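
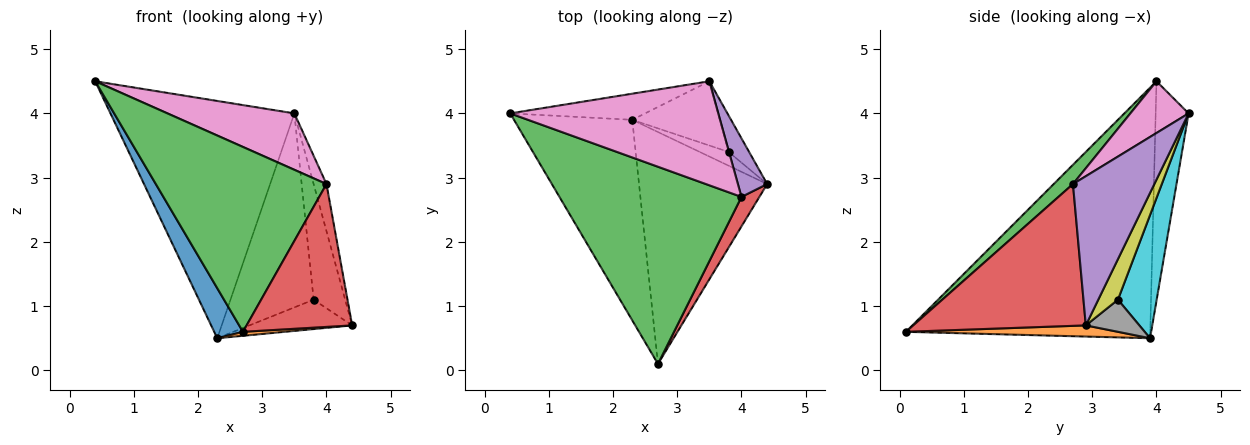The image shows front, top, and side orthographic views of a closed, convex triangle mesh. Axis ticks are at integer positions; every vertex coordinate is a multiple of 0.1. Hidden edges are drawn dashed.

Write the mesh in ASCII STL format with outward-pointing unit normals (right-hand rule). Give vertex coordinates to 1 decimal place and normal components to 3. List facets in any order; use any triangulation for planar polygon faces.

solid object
 facet normal -0.899 -0.106 -0.424
  outer loop
   vertex 2.3 3.9 0.5
   vertex 2.7 0.1 0.6
   vertex 0.4 4.0 4.5
  endloop
 endfacet
 facet normal 0.087 -0.017 -0.996
  outer loop
   vertex 2.3 3.9 0.5
   vertex 4.4 2.9 0.7
   vertex 2.7 0.1 0.6
  endloop
 endfacet
 facet normal 0.077 -0.682 0.727
  outer loop
   vertex 4.0 2.7 2.9
   vertex 0.4 4.0 4.5
   vertex 2.7 0.1 0.6
  endloop
 endfacet
 facet normal 0.848 -0.519 0.107
  outer loop
   vertex 4.0 2.7 2.9
   vertex 2.7 0.1 0.6
   vertex 4.4 2.9 0.7
  endloop
 endfacet
 facet normal 0.970 0.153 0.190
  outer loop
   vertex 3.5 4.5 4.0
   vertex 4.0 2.7 2.9
   vertex 4.4 2.9 0.7
  endloop
 endfacet
 facet normal -0.175 0.979 -0.108
  outer loop
   vertex 3.5 4.5 4.0
   vertex 2.3 3.9 0.5
   vertex 0.4 4.0 4.5
  endloop
 endfacet
 facet normal 0.214 -0.466 0.859
  outer loop
   vertex 3.5 4.5 4.0
   vertex 0.4 4.0 4.5
   vertex 4.0 2.7 2.9
  endloop
 endfacet
 facet normal 0.427 0.819 -0.384
  outer loop
   vertex 3.8 3.4 1.1
   vertex 4.4 2.9 0.7
   vertex 2.3 3.9 0.5
  endloop
 endfacet
 facet normal 0.511 0.820 -0.258
  outer loop
   vertex 3.8 3.4 1.1
   vertex 3.5 4.5 4.0
   vertex 4.4 2.9 0.7
  endloop
 endfacet
 facet normal 0.404 0.868 -0.287
  outer loop
   vertex 3.8 3.4 1.1
   vertex 2.3 3.9 0.5
   vertex 3.5 4.5 4.0
  endloop
 endfacet
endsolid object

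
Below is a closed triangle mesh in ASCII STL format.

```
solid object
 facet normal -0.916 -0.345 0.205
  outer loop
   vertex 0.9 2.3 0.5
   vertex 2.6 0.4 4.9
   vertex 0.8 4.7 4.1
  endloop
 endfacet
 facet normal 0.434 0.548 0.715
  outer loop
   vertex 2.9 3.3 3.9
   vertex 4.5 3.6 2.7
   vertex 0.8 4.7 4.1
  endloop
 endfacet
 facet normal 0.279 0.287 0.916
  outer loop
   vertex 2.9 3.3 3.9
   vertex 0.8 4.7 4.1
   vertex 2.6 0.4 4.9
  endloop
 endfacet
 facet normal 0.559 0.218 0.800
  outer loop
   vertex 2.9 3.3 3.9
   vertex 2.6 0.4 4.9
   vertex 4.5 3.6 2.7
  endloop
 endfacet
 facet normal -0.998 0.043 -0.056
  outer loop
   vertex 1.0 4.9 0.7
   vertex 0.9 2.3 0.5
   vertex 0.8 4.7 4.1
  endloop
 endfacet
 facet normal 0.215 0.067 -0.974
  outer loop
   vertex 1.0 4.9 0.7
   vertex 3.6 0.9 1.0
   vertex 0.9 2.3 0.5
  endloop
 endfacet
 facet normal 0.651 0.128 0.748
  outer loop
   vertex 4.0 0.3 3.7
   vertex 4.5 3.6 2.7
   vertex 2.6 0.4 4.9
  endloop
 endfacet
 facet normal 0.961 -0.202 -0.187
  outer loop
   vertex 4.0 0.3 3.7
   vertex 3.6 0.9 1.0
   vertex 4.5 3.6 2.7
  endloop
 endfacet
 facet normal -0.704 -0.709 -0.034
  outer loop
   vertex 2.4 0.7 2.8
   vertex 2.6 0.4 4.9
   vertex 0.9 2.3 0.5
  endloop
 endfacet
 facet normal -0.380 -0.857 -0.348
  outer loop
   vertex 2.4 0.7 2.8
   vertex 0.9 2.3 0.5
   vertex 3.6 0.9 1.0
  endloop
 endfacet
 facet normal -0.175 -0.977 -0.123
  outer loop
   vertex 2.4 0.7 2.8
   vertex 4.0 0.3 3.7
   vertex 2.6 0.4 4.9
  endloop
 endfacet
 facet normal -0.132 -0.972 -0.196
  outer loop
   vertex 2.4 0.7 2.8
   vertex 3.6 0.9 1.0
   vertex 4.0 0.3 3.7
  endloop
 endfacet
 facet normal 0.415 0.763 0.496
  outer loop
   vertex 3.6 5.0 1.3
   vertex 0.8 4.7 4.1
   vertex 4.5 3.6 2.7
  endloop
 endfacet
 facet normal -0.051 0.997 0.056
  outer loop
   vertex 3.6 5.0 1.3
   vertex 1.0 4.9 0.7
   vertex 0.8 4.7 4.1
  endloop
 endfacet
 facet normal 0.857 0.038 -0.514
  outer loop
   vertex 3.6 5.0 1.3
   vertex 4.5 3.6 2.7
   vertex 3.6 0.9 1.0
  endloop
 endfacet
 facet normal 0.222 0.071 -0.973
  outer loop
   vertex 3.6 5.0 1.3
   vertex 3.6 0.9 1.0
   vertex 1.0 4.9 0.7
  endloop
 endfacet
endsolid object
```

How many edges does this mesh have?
24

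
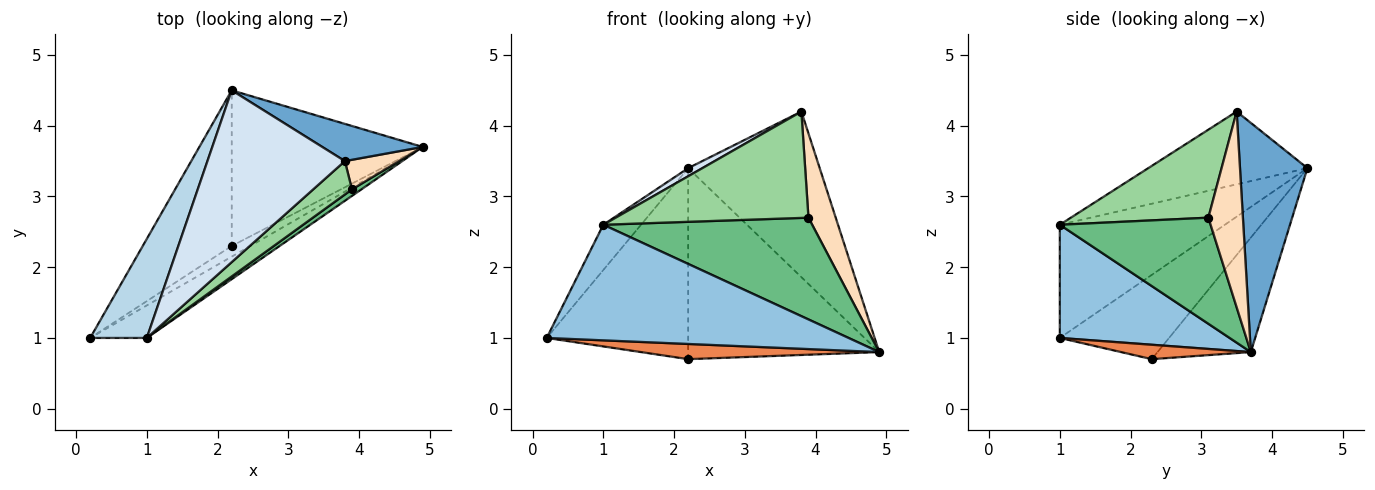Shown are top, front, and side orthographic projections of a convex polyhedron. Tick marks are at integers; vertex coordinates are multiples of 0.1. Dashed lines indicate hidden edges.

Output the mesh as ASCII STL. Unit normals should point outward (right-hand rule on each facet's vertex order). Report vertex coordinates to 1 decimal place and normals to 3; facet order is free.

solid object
 facet normal 0.447 0.873 0.196
  outer loop
   vertex 3.8 3.5 4.2
   vertex 4.9 3.7 0.8
   vertex 2.2 4.5 3.4
  endloop
 endfacet
 facet normal 0.476 -0.847 -0.238
  outer loop
   vertex 1.0 1.0 2.6
   vertex 0.2 1.0 1.0
   vertex 4.9 3.7 0.8
  endloop
 endfacet
 facet normal -0.876 0.200 0.438
  outer loop
   vertex 1.0 1.0 2.6
   vertex 2.2 4.5 3.4
   vertex 0.2 1.0 1.0
  endloop
 endfacet
 facet normal -0.467 -0.042 0.883
  outer loop
   vertex 1.0 1.0 2.6
   vertex 3.8 3.5 4.2
   vertex 2.2 4.5 3.4
  endloop
 endfacet
 facet normal 0.407 -0.747 -0.525
  outer loop
   vertex 2.2 2.3 0.7
   vertex 4.9 3.7 0.8
   vertex 0.2 1.0 1.0
  endloop
 endfacet
 facet normal -0.514 0.665 -0.542
  outer loop
   vertex 2.2 2.3 0.7
   vertex 0.2 1.0 1.0
   vertex 2.2 4.5 3.4
  endloop
 endfacet
 facet normal -0.354 0.725 -0.591
  outer loop
   vertex 2.2 2.3 0.7
   vertex 2.2 4.5 3.4
   vertex 4.9 3.7 0.8
  endloop
 endfacet
 facet normal 0.767 -0.605 0.213
  outer loop
   vertex 3.9 3.1 2.7
   vertex 4.9 3.7 0.8
   vertex 3.8 3.5 4.2
  endloop
 endfacet
 facet normal 0.585 -0.810 0.052
  outer loop
   vertex 3.9 3.1 2.7
   vertex 1.0 1.0 2.6
   vertex 4.9 3.7 0.8
  endloop
 endfacet
 facet normal 0.563 -0.789 0.248
  outer loop
   vertex 3.9 3.1 2.7
   vertex 3.8 3.5 4.2
   vertex 1.0 1.0 2.6
  endloop
 endfacet
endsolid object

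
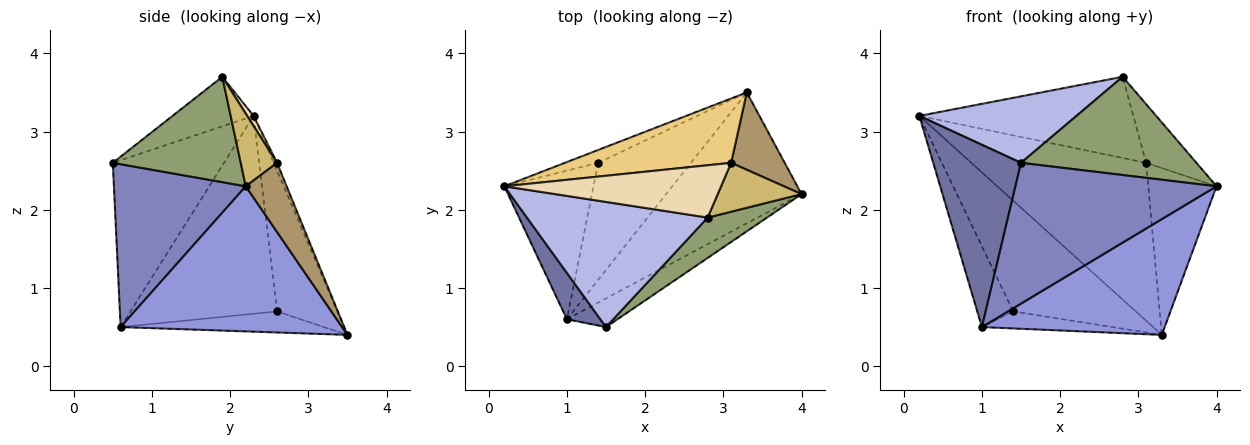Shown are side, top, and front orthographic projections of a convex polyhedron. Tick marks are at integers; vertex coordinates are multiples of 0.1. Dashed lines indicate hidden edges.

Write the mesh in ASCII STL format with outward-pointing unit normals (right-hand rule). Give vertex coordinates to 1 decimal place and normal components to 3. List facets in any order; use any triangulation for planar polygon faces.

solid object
 facet normal -0.775 -0.612 0.156
  outer loop
   vertex 1.0 0.6 0.5
   vertex 1.5 0.5 2.6
   vertex 0.2 2.3 3.2
  endloop
 endfacet
 facet normal 0.540 -0.824 -0.168
  outer loop
   vertex 1.0 0.6 0.5
   vertex 4.0 2.2 2.3
   vertex 1.5 0.5 2.6
  endloop
 endfacet
 facet normal 0.626 -0.517 -0.584
  outer loop
   vertex 1.0 0.6 0.5
   vertex 3.3 3.5 0.4
   vertex 4.0 2.2 2.3
  endloop
 endfacet
 facet normal -0.235 -0.456 0.858
  outer loop
   vertex 2.8 1.9 3.7
   vertex 0.2 2.3 3.2
   vertex 1.5 0.5 2.6
  endloop
 endfacet
 facet normal 0.559 -0.767 0.315
  outer loop
   vertex 2.8 1.9 3.7
   vertex 1.5 0.5 2.6
   vertex 4.0 2.2 2.3
  endloop
 endfacet
 facet normal -0.439 0.892 -0.104
  outer loop
   vertex 1.4 2.6 0.7
   vertex 0.2 2.3 3.2
   vertex 3.3 3.5 0.4
  endloop
 endfacet
 facet normal -0.890 0.218 -0.401
  outer loop
   vertex 1.4 2.6 0.7
   vertex 1.0 0.6 0.5
   vertex 0.2 2.3 3.2
  endloop
 endfacet
 facet normal -0.219 0.140 -0.966
  outer loop
   vertex 1.4 2.6 0.7
   vertex 3.3 3.5 0.4
   vertex 1.0 0.6 0.5
  endloop
 endfacet
 facet normal 0.477 0.797 0.370
  outer loop
   vertex 3.1 2.6 2.6
   vertex 4.0 2.2 2.3
   vertex 3.3 3.5 0.4
  endloop
 endfacet
 facet normal 0.485 0.672 0.560
  outer loop
   vertex 3.1 2.6 2.6
   vertex 2.8 1.9 3.7
   vertex 4.0 2.2 2.3
  endloop
 endfacet
 facet normal -0.018 0.926 0.377
  outer loop
   vertex 3.1 2.6 2.6
   vertex 3.3 3.5 0.4
   vertex 0.2 2.3 3.2
  endloop
 endfacet
 facet normal 0.025 0.840 0.542
  outer loop
   vertex 3.1 2.6 2.6
   vertex 0.2 2.3 3.2
   vertex 2.8 1.9 3.7
  endloop
 endfacet
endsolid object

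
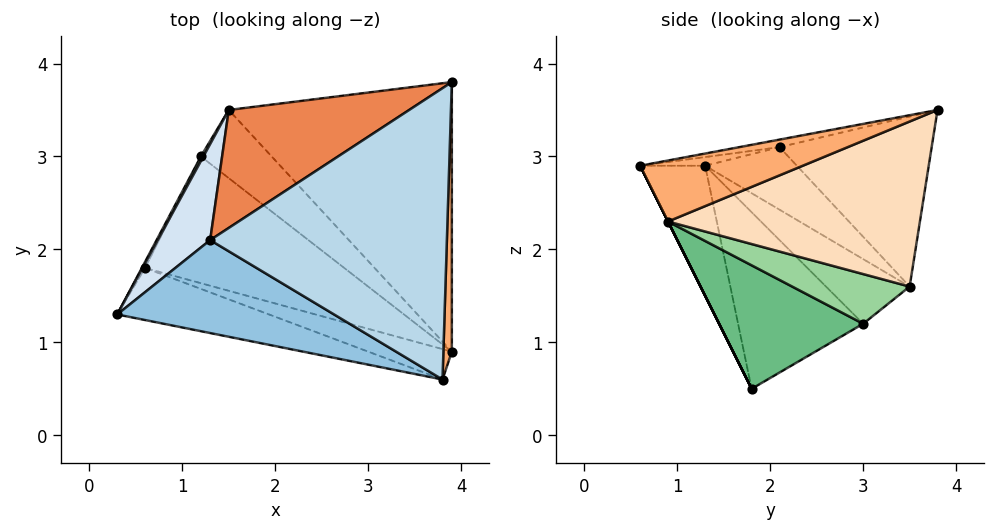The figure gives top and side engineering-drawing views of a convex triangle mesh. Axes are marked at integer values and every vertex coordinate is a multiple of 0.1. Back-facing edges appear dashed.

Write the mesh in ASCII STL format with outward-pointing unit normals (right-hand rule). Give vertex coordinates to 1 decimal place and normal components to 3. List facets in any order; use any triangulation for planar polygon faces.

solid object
 facet normal -0.191 -0.956 -0.223
  outer loop
   vertex 0.6 1.8 0.5
   vertex 3.8 0.6 2.9
   vertex 0.3 1.3 2.9
  endloop
 endfacet
 facet normal -0.039 -0.196 0.980
  outer loop
   vertex 1.3 2.1 3.1
   vertex 0.3 1.3 2.9
   vertex 3.8 0.6 2.9
  endloop
 endfacet
 facet normal -0.031 -0.183 0.983
  outer loop
   vertex 1.3 2.1 3.1
   vertex 3.8 0.6 2.9
   vertex 3.9 3.8 3.5
  endloop
 endfacet
 facet normal -0.599 0.624 0.502
  outer loop
   vertex 1.3 2.1 3.1
   vertex 1.5 3.5 1.6
   vertex 0.3 1.3 2.9
  endloop
 endfacet
 facet normal -0.515 0.660 0.547
  outer loop
   vertex 1.3 2.1 3.1
   vertex 3.9 3.8 3.5
   vertex 1.5 3.5 1.6
  endloop
 endfacet
 facet normal 0.989 -0.057 0.137
  outer loop
   vertex 3.9 0.9 2.3
   vertex 3.9 3.8 3.5
   vertex 3.8 0.6 2.9
  endloop
 endfacet
 facet normal 0.000 -0.894 -0.447
  outer loop
   vertex 3.9 0.9 2.3
   vertex 3.8 0.6 2.9
   vertex 0.6 1.8 0.5
  endloop
 endfacet
 facet normal 0.564 0.316 -0.763
  outer loop
   vertex 3.9 0.9 2.3
   vertex 1.5 3.5 1.6
   vertex 3.9 3.8 3.5
  endloop
 endfacet
 facet normal 0.513 0.226 -0.828
  outer loop
   vertex 1.2 3.0 1.2
   vertex 3.9 0.9 2.3
   vertex 0.6 1.8 0.5
  endloop
 endfacet
 facet normal 0.549 0.296 -0.782
  outer loop
   vertex 1.2 3.0 1.2
   vertex 1.5 3.5 1.6
   vertex 3.9 0.9 2.3
  endloop
 endfacet
 facet normal -0.890 0.455 -0.017
  outer loop
   vertex 1.2 3.0 1.2
   vertex 0.6 1.8 0.5
   vertex 0.3 1.3 2.9
  endloop
 endfacet
 facet normal -0.869 0.494 0.034
  outer loop
   vertex 1.2 3.0 1.2
   vertex 0.3 1.3 2.9
   vertex 1.5 3.5 1.6
  endloop
 endfacet
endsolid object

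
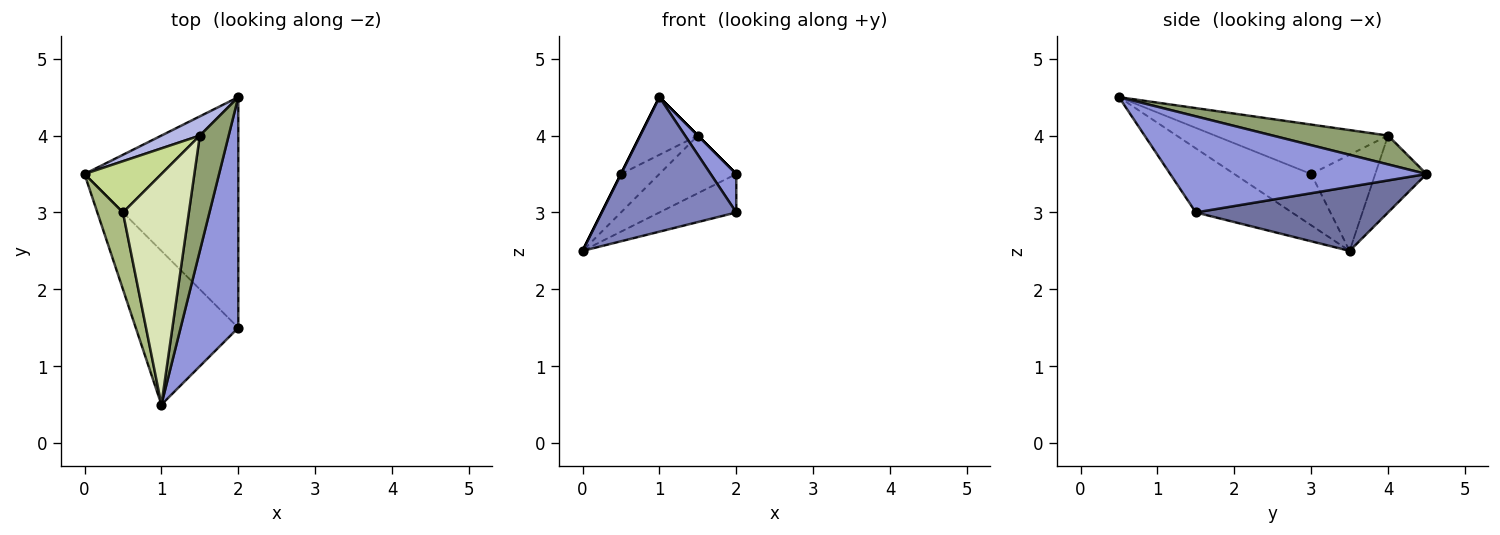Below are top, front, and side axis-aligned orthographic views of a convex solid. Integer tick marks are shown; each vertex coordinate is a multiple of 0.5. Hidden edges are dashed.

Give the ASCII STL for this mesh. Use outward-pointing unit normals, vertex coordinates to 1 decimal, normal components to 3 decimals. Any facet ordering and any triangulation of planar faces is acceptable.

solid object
 facet normal 0.380 0.152 -0.912
  outer loop
   vertex 2.0 4.5 3.5
   vertex 2.0 1.5 3.0
   vertex 0.0 3.5 2.5
  endloop
 endfacet
 facet normal -0.426 -0.596 -0.681
  outer loop
   vertex 1.0 0.5 4.5
   vertex 0.0 3.5 2.5
   vertex 2.0 1.5 3.0
  endloop
 endfacet
 facet normal 0.854 -0.085 0.513
  outer loop
   vertex 1.0 0.5 4.5
   vertex 2.0 1.5 3.0
   vertex 2.0 4.5 3.5
  endloop
 endfacet
 facet normal -0.535 0.802 0.267
  outer loop
   vertex 1.5 4.0 4.0
   vertex 2.0 4.5 3.5
   vertex 0.0 3.5 2.5
  endloop
 endfacet
 facet normal 0.707 0.000 0.707
  outer loop
   vertex 1.5 4.0 4.0
   vertex 1.0 0.5 4.5
   vertex 2.0 4.5 3.5
  endloop
 endfacet
 facet normal -0.894 0.000 0.447
  outer loop
   vertex 0.5 3.0 3.5
   vertex 0.0 3.5 2.5
   vertex 1.0 0.5 4.5
  endloop
 endfacet
 facet normal -0.707 0.424 0.566
  outer loop
   vertex 0.5 3.0 3.5
   vertex 1.5 4.0 4.0
   vertex 0.0 3.5 2.5
  endloop
 endfacet
 facet normal -0.588 0.196 0.784
  outer loop
   vertex 0.5 3.0 3.5
   vertex 1.0 0.5 4.5
   vertex 1.5 4.0 4.0
  endloop
 endfacet
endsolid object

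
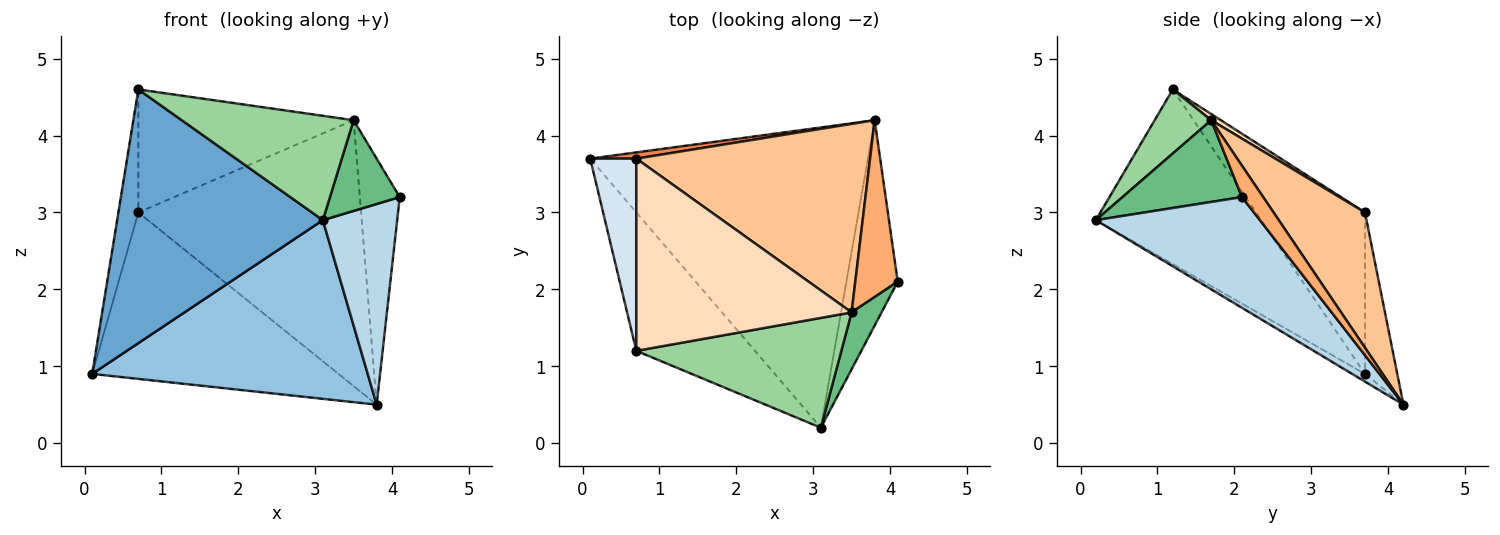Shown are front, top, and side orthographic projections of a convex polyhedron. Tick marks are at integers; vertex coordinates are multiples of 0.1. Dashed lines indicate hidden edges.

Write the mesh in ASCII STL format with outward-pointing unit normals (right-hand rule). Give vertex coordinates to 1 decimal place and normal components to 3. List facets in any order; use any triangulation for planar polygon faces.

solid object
 facet normal -0.576 -0.718 -0.391
  outer loop
   vertex 0.7 1.2 4.6
   vertex 0.1 3.7 0.9
   vertex 3.1 0.2 2.9
  endloop
 endfacet
 facet normal -0.024 -0.511 -0.859
  outer loop
   vertex 3.8 4.2 0.5
   vertex 3.1 0.2 2.9
   vertex 0.1 3.7 0.9
  endloop
 endfacet
 facet normal 0.839 -0.380 -0.389
  outer loop
   vertex 3.8 4.2 0.5
   vertex 4.1 2.1 3.2
   vertex 3.1 0.2 2.9
  endloop
 endfacet
 facet normal -0.947 0.173 0.271
  outer loop
   vertex 0.7 3.7 3.0
   vertex 0.1 3.7 0.9
   vertex 0.7 1.2 4.6
  endloop
 endfacet
 facet normal -0.130 0.991 0.037
  outer loop
   vertex 0.7 3.7 3.0
   vertex 3.8 4.2 0.5
   vertex 0.1 3.7 0.9
  endloop
 endfacet
 facet normal 0.396 0.746 0.536
  outer loop
   vertex 3.5 1.7 4.2
   vertex 4.1 2.1 3.2
   vertex 3.8 4.2 0.5
  endloop
 endfacet
 facet normal 0.318 0.774 0.548
  outer loop
   vertex 3.5 1.7 4.2
   vertex 3.8 4.2 0.5
   vertex 0.7 3.7 3.0
  endloop
 endfacet
 facet normal 0.024 0.539 0.842
  outer loop
   vertex 3.5 1.7 4.2
   vertex 0.7 3.7 3.0
   vertex 0.7 1.2 4.6
  endloop
 endfacet
 facet normal 0.823 -0.481 0.302
  outer loop
   vertex 3.5 1.7 4.2
   vertex 3.1 0.2 2.9
   vertex 4.1 2.1 3.2
  endloop
 endfacet
 facet normal 0.221 -0.672 0.707
  outer loop
   vertex 3.5 1.7 4.2
   vertex 0.7 1.2 4.6
   vertex 3.1 0.2 2.9
  endloop
 endfacet
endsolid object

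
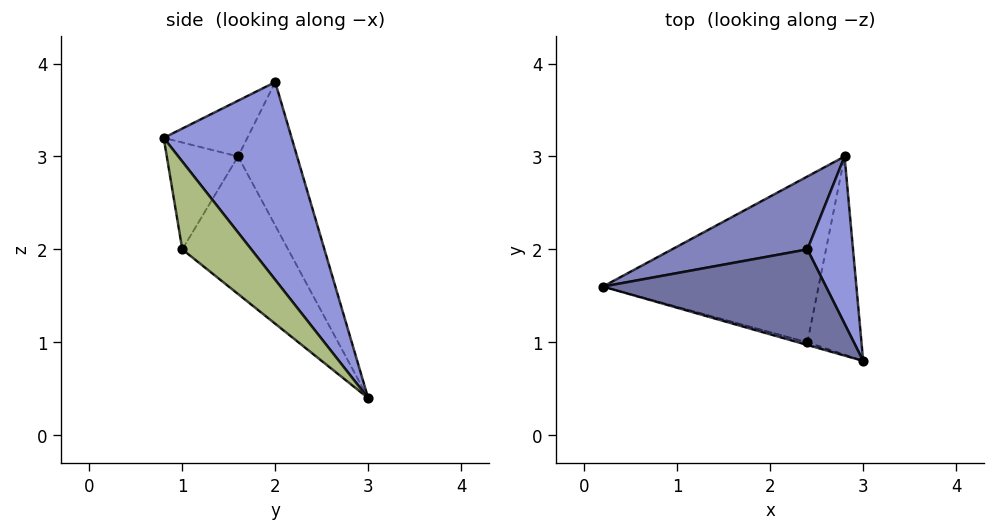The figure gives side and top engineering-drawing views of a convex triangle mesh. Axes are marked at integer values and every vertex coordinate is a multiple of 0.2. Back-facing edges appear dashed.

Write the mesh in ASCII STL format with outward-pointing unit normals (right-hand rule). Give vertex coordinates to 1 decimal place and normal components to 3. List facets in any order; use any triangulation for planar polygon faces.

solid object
 facet normal -0.207 -0.518 0.830
  outer loop
   vertex 2.4 2.0 3.8
   vertex 0.2 1.6 3.0
   vertex 3.0 0.8 3.2
  endloop
 endfacet
 facet normal -0.259 0.935 0.244
  outer loop
   vertex 2.4 2.0 3.8
   vertex 2.8 3.0 0.4
   vertex 0.2 1.6 3.0
  endloop
 endfacet
 facet normal 0.912 0.351 0.211
  outer loop
   vertex 2.4 2.0 3.8
   vertex 3.0 0.8 3.2
   vertex 2.8 3.0 0.4
  endloop
 endfacet
 facet normal -0.273 -0.962 -0.024
  outer loop
   vertex 2.4 1.0 2.0
   vertex 3.0 0.8 3.2
   vertex 0.2 1.6 3.0
  endloop
 endfacet
 facet normal -0.468 -0.493 -0.733
  outer loop
   vertex 2.4 1.0 2.0
   vertex 0.2 1.6 3.0
   vertex 2.8 3.0 0.4
  endloop
 endfacet
 facet normal 0.734 -0.508 -0.451
  outer loop
   vertex 2.4 1.0 2.0
   vertex 2.8 3.0 0.4
   vertex 3.0 0.8 3.2
  endloop
 endfacet
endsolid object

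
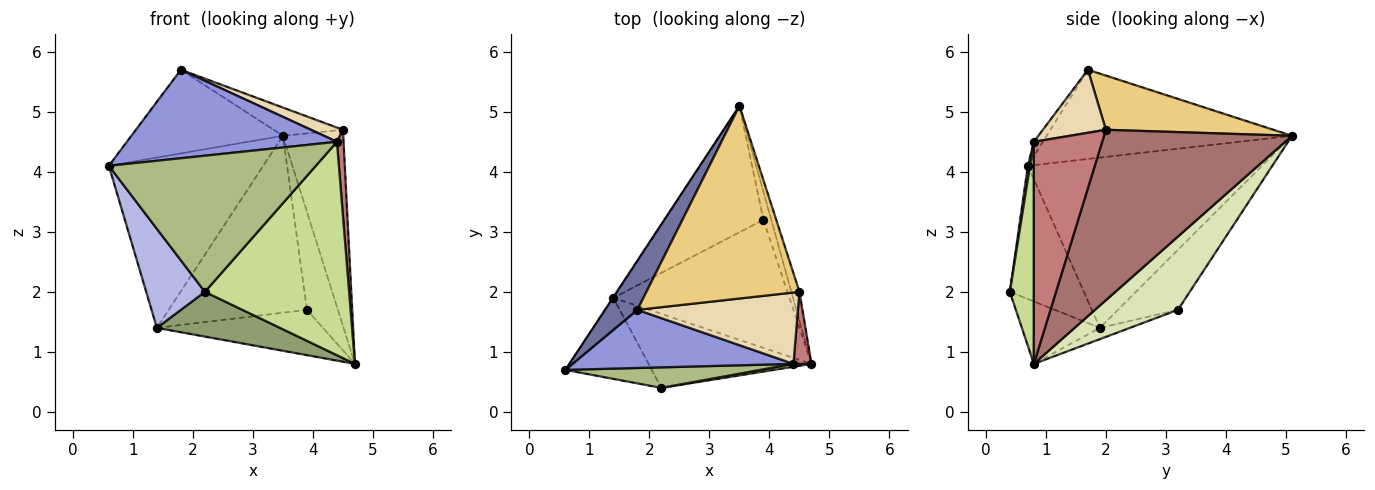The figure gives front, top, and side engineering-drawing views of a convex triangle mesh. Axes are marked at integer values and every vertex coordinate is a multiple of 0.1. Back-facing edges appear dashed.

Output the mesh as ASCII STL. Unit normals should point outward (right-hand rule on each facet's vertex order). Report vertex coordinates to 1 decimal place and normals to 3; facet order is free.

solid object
 facet normal -0.813 0.502 0.296
  outer loop
   vertex 1.8 1.7 5.7
   vertex 3.5 5.1 4.6
   vertex 0.6 0.7 4.1
  endloop
 endfacet
 facet normal -0.835 0.551 -0.003
  outer loop
   vertex 1.4 1.9 1.4
   vertex 0.6 0.7 4.1
   vertex 3.5 5.1 4.6
  endloop
 endfacet
 facet normal -0.036 -0.835 0.549
  outer loop
   vertex 4.4 0.8 4.5
   vertex 1.8 1.7 5.7
   vertex 0.6 0.7 4.1
  endloop
 endfacet
 facet normal -0.699 -0.554 -0.453
  outer loop
   vertex 2.2 0.4 2.0
   vertex 0.6 0.7 4.1
   vertex 1.4 1.9 1.4
  endloop
 endfacet
 facet normal -0.312 -0.492 -0.813
  outer loop
   vertex 2.2 0.4 2.0
   vertex 1.4 1.9 1.4
   vertex 4.7 0.8 0.8
  endloop
 endfacet
 facet normal 0.010 -0.989 0.149
  outer loop
   vertex 2.2 0.4 2.0
   vertex 4.4 0.8 4.5
   vertex 0.6 0.7 4.1
  endloop
 endfacet
 facet normal 0.164 -0.986 0.013
  outer loop
   vertex 2.2 0.4 2.0
   vertex 4.7 0.8 0.8
   vertex 4.4 0.8 4.5
  endloop
 endfacet
 facet normal 0.932 0.348 -0.099
  outer loop
   vertex 3.9 3.2 1.7
   vertex 3.5 5.1 4.6
   vertex 4.7 0.8 0.8
  endloop
 endfacet
 facet normal -0.060 0.333 -0.941
  outer loop
   vertex 3.9 3.2 1.7
   vertex 4.7 0.8 0.8
   vertex 1.4 1.9 1.4
  endloop
 endfacet
 facet normal -0.333 0.767 -0.548
  outer loop
   vertex 3.9 3.2 1.7
   vertex 1.4 1.9 1.4
   vertex 3.5 5.1 4.6
  endloop
 endfacet
 facet normal 0.331 0.137 0.934
  outer loop
   vertex 4.5 2.0 4.7
   vertex 3.5 5.1 4.6
   vertex 1.8 1.7 5.7
  endloop
 endfacet
 facet normal 0.359 -0.182 0.915
  outer loop
   vertex 4.5 2.0 4.7
   vertex 1.8 1.7 5.7
   vertex 4.4 0.8 4.5
  endloop
 endfacet
 facet normal 0.951 0.305 -0.045
  outer loop
   vertex 4.5 2.0 4.7
   vertex 4.7 0.8 0.8
   vertex 3.5 5.1 4.6
  endloop
 endfacet
 facet normal 0.992 -0.096 0.080
  outer loop
   vertex 4.5 2.0 4.7
   vertex 4.4 0.8 4.5
   vertex 4.7 0.8 0.8
  endloop
 endfacet
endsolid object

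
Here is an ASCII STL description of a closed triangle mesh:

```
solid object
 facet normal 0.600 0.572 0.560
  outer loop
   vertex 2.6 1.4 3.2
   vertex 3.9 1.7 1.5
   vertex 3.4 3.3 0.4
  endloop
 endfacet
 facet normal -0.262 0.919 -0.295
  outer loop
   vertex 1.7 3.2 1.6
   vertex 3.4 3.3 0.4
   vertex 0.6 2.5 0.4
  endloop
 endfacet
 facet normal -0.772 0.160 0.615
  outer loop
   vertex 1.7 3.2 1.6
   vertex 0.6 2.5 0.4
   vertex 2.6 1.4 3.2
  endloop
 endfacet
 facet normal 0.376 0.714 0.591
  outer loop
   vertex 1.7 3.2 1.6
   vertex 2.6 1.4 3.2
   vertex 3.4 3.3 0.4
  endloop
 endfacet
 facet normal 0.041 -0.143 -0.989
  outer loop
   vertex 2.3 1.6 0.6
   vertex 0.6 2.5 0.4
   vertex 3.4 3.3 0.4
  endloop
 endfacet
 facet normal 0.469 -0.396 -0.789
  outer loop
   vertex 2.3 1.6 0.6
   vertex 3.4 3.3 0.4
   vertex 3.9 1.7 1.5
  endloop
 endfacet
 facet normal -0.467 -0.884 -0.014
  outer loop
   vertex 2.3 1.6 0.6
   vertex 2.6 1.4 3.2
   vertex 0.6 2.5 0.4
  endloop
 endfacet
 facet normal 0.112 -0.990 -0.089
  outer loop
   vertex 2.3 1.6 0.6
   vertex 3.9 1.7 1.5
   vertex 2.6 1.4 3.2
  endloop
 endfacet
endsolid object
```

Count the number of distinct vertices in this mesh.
6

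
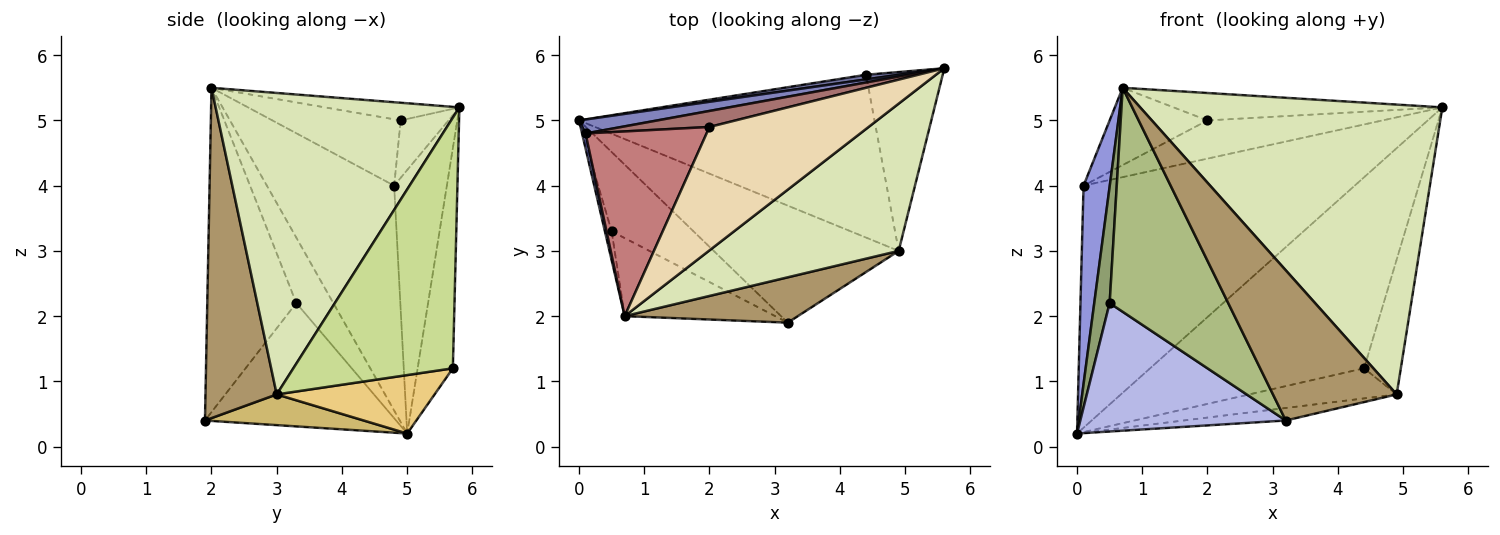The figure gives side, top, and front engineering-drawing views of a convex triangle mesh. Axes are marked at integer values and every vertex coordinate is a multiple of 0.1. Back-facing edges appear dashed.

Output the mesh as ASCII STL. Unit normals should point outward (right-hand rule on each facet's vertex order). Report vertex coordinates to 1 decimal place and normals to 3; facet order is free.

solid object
 facet normal -0.162 0.986 0.024
  outer loop
   vertex 4.4 5.7 1.2
   vertex 0.0 5.0 0.2
   vertex 5.6 5.8 5.2
  endloop
 endfacet
 facet normal -0.191 0.980 0.057
  outer loop
   vertex 0.1 4.8 4.0
   vertex 5.6 5.8 5.2
   vertex 0.0 5.0 0.2
  endloop
 endfacet
 facet normal -0.979 -0.202 0.015
  outer loop
   vertex 0.1 4.8 4.0
   vertex 0.0 5.0 0.2
   vertex 0.7 2.0 5.5
  endloop
 endfacet
 facet normal -0.621 -0.667 -0.412
  outer loop
   vertex 0.5 3.3 2.2
   vertex 0.0 5.0 0.2
   vertex 3.2 1.9 0.4
  endloop
 endfacet
 facet normal -0.919 -0.382 -0.095
  outer loop
   vertex 0.5 3.3 2.2
   vertex 0.7 2.0 5.5
   vertex 0.0 5.0 0.2
  endloop
 endfacet
 facet normal -0.578 -0.770 -0.268
  outer loop
   vertex 0.5 3.3 2.2
   vertex 3.2 1.9 0.4
   vertex 0.7 2.0 5.5
  endloop
 endfacet
 facet normal 0.934 0.215 -0.286
  outer loop
   vertex 4.9 3.0 0.8
   vertex 4.4 5.7 1.2
   vertex 5.6 5.8 5.2
  endloop
 endfacet
 facet normal 0.584 -0.724 0.368
  outer loop
   vertex 4.9 3.0 0.8
   vertex 5.6 5.8 5.2
   vertex 0.7 2.0 5.5
  endloop
 endfacet
 facet normal 0.483 -0.838 0.253
  outer loop
   vertex 4.9 3.0 0.8
   vertex 0.7 2.0 5.5
   vertex 3.2 1.9 0.4
  endloop
 endfacet
 facet normal 0.163 0.105 -0.981
  outer loop
   vertex 4.9 3.0 0.8
   vertex 3.2 1.9 0.4
   vertex 0.0 5.0 0.2
  endloop
 endfacet
 facet normal 0.191 0.178 -0.965
  outer loop
   vertex 4.9 3.0 0.8
   vertex 0.0 5.0 0.2
   vertex 4.4 5.7 1.2
  endloop
 endfacet
 facet normal -0.108 0.216 0.970
  outer loop
   vertex 2.0 4.9 5.0
   vertex 0.7 2.0 5.5
   vertex 5.6 5.8 5.2
  endloop
 endfacet
 facet normal -0.244 0.894 0.375
  outer loop
   vertex 2.0 4.9 5.0
   vertex 5.6 5.8 5.2
   vertex 0.1 4.8 4.0
  endloop
 endfacet
 facet normal -0.451 0.344 0.823
  outer loop
   vertex 2.0 4.9 5.0
   vertex 0.1 4.8 4.0
   vertex 0.7 2.0 5.5
  endloop
 endfacet
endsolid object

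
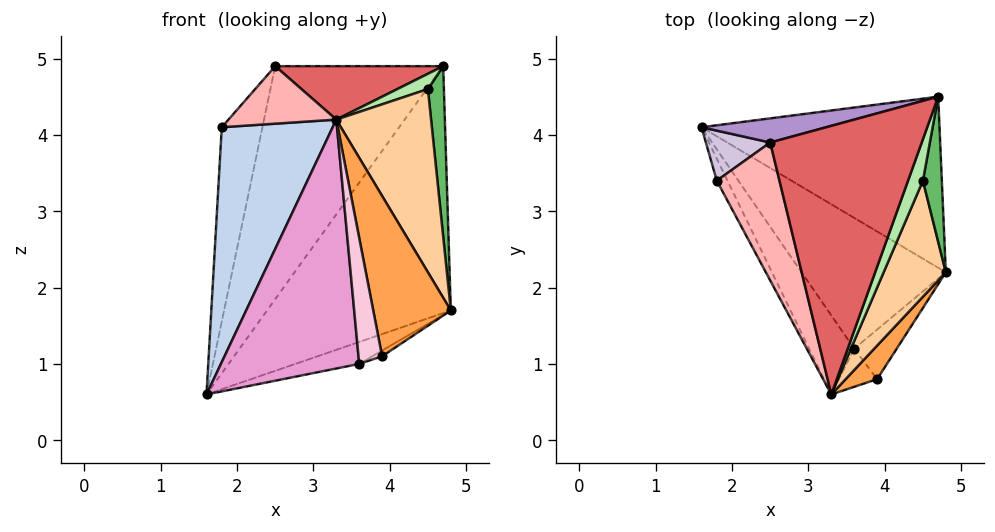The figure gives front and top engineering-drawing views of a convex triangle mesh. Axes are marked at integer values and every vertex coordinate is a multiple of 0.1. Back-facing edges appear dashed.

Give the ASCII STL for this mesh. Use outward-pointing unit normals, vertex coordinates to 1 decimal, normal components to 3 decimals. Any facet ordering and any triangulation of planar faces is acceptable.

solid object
 facet normal 0.564 0.679 -0.470
  outer loop
   vertex 4.7 4.5 4.9
   vertex 4.8 2.2 1.7
   vertex 1.6 4.1 0.6
  endloop
 endfacet
 facet normal -0.880 -0.473 -0.044
  outer loop
   vertex 1.8 3.4 4.1
   vertex 1.6 4.1 0.6
   vertex 3.3 0.6 4.2
  endloop
 endfacet
 facet normal 0.811 -0.573 0.120
  outer loop
   vertex 3.9 0.8 1.1
   vertex 4.8 2.2 1.7
   vertex 3.3 0.6 4.2
  endloop
 endfacet
 facet normal 0.873 -0.412 0.261
  outer loop
   vertex 4.5 3.4 4.6
   vertex 3.3 0.6 4.2
   vertex 4.8 2.2 1.7
  endloop
 endfacet
 facet normal 0.955 -0.226 0.192
  outer loop
   vertex 4.5 3.4 4.6
   vertex 4.8 2.2 1.7
   vertex 4.7 4.5 4.9
  endloop
 endfacet
 facet normal 0.443 -0.310 0.841
  outer loop
   vertex 4.5 3.4 4.6
   vertex 4.7 4.5 4.9
   vertex 3.3 0.6 4.2
  endloop
 endfacet
 facet normal 0.053 -0.195 0.979
  outer loop
   vertex 2.5 3.9 4.9
   vertex 3.3 0.6 4.2
   vertex 4.7 4.5 4.9
  endloop
 endfacet
 facet normal -0.615 -0.303 0.728
  outer loop
   vertex 2.5 3.9 4.9
   vertex 1.8 3.4 4.1
   vertex 3.3 0.6 4.2
  endloop
 endfacet
 facet normal -0.262 0.960 0.099
  outer loop
   vertex 2.5 3.9 4.9
   vertex 4.7 4.5 4.9
   vertex 1.6 4.1 0.6
  endloop
 endfacet
 facet normal -0.699 0.693 0.178
  outer loop
   vertex 2.5 3.9 4.9
   vertex 1.6 4.1 0.6
   vertex 1.8 3.4 4.1
  endloop
 endfacet
 facet normal 0.401 0.152 -0.904
  outer loop
   vertex 3.6 1.2 1.0
   vertex 1.6 4.1 0.6
   vertex 4.8 2.2 1.7
  endloop
 endfacet
 facet normal 0.436 0.103 -0.894
  outer loop
   vertex 3.6 1.2 1.0
   vertex 4.8 2.2 1.7
   vertex 3.9 0.8 1.1
  endloop
 endfacet
 facet normal -0.797 -0.575 -0.183
  outer loop
   vertex 3.6 1.2 1.0
   vertex 3.3 0.6 4.2
   vertex 1.6 4.1 0.6
  endloop
 endfacet
 facet normal -0.763 -0.619 -0.188
  outer loop
   vertex 3.6 1.2 1.0
   vertex 3.9 0.8 1.1
   vertex 3.3 0.6 4.2
  endloop
 endfacet
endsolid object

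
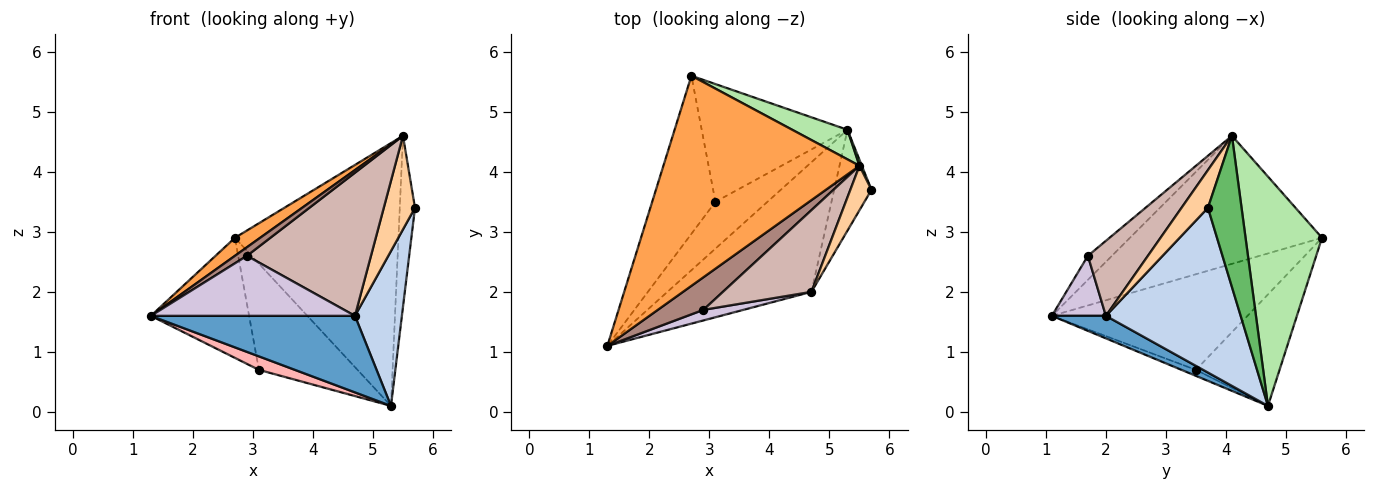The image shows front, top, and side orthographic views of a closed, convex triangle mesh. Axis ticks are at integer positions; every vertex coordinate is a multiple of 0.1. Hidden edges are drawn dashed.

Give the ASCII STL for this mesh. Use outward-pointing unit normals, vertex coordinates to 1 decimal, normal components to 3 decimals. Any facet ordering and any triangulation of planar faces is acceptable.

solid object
 facet normal 0.133 -0.504 -0.853
  outer loop
   vertex 4.7 2.0 1.6
   vertex 1.3 1.1 1.6
   vertex 5.3 4.7 0.1
  endloop
 endfacet
 facet normal 0.923 -0.322 -0.209
  outer loop
   vertex 4.7 2.0 1.6
   vertex 5.3 4.7 0.1
   vertex 5.7 3.7 3.4
  endloop
 endfacet
 facet normal -0.545 -0.072 0.835
  outer loop
   vertex 5.5 4.1 4.6
   vertex 2.7 5.6 2.9
   vertex 1.3 1.1 1.6
  endloop
 endfacet
 facet normal 0.607 -0.718 0.340
  outer loop
   vertex 5.5 4.1 4.6
   vertex 4.7 2.0 1.6
   vertex 5.7 3.7 3.4
  endloop
 endfacet
 facet normal 0.911 0.412 0.014
  outer loop
   vertex 5.5 4.1 4.6
   vertex 5.7 3.7 3.4
   vertex 5.3 4.7 0.1
  endloop
 endfacet
 facet normal 0.421 0.901 0.101
  outer loop
   vertex 5.5 4.1 4.6
   vertex 5.3 4.7 0.1
   vertex 2.7 5.6 2.9
  endloop
 endfacet
 facet normal -0.769 0.386 -0.509
  outer loop
   vertex 3.1 3.5 0.7
   vertex 1.3 1.1 1.6
   vertex 2.7 5.6 2.9
  endloop
 endfacet
 facet normal -0.110 -0.275 -0.955
  outer loop
   vertex 3.1 3.5 0.7
   vertex 5.3 4.7 0.1
   vertex 1.3 1.1 1.6
  endloop
 endfacet
 facet normal -0.494 0.582 -0.646
  outer loop
   vertex 3.1 3.5 0.7
   vertex 2.7 5.6 2.9
   vertex 5.3 4.7 0.1
  endloop
 endfacet
 facet normal 0.252 -0.953 0.168
  outer loop
   vertex 2.9 1.7 2.6
   vertex 1.3 1.1 1.6
   vertex 4.7 2.0 1.6
  endloop
 endfacet
 facet normal -0.454 -0.227 0.862
  outer loop
   vertex 2.9 1.7 2.6
   vertex 5.5 4.1 4.6
   vertex 1.3 1.1 1.6
  endloop
 endfacet
 facet normal 0.387 -0.801 0.457
  outer loop
   vertex 2.9 1.7 2.6
   vertex 4.7 2.0 1.6
   vertex 5.5 4.1 4.6
  endloop
 endfacet
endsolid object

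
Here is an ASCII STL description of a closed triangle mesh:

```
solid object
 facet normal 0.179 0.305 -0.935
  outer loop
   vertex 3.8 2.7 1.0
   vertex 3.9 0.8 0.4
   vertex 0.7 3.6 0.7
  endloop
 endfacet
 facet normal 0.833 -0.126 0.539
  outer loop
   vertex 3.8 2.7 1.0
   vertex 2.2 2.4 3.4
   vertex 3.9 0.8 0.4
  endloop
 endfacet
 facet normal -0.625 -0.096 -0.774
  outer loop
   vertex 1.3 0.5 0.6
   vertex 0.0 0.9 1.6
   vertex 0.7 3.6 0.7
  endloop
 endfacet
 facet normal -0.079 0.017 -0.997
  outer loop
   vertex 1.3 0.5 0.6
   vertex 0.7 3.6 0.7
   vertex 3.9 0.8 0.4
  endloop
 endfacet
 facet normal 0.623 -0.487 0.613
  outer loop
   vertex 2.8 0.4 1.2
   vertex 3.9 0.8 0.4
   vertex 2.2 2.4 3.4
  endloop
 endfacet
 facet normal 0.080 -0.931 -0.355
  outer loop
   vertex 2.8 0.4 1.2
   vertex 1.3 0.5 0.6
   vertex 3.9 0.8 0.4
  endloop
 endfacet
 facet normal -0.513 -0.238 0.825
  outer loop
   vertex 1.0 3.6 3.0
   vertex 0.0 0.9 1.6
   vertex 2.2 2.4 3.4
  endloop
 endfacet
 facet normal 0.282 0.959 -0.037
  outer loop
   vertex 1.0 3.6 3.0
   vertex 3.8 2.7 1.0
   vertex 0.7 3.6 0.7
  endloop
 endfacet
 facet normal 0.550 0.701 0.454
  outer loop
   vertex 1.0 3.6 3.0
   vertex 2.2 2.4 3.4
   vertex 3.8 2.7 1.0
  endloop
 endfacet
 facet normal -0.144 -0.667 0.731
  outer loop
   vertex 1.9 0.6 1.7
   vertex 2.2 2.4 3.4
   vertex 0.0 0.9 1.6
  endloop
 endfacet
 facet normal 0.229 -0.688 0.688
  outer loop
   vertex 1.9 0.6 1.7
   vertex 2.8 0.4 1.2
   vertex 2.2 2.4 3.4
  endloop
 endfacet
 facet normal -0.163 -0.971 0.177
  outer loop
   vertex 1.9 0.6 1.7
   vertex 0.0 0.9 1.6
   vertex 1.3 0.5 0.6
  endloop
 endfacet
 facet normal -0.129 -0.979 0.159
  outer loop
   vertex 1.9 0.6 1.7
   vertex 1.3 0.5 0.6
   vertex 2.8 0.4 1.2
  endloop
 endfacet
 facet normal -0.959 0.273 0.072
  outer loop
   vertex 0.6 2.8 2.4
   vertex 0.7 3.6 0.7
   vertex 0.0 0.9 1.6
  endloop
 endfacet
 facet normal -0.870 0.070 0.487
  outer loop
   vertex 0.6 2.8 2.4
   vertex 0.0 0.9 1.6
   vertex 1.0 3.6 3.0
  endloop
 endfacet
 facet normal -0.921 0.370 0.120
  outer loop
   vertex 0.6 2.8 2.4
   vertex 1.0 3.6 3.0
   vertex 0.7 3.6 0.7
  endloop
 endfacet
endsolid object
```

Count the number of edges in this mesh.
24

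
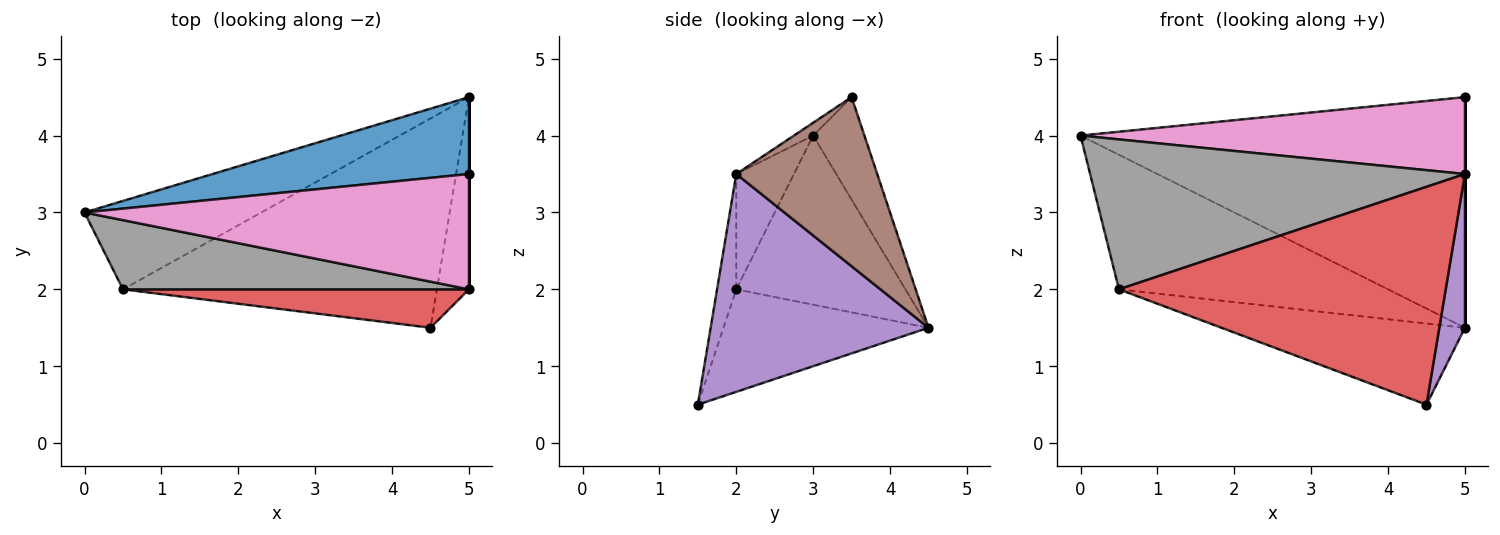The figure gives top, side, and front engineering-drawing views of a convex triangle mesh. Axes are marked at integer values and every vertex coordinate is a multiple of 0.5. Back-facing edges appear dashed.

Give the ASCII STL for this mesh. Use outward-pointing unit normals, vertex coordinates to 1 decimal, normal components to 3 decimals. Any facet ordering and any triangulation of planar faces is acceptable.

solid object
 facet normal -0.125 0.941 0.314
  outer loop
   vertex 5.0 3.5 4.5
   vertex 5.0 4.5 1.5
   vertex 0.0 3.0 4.0
  endloop
 endfacet
 facet normal -0.465 0.740 -0.486
  outer loop
   vertex 0.5 2.0 2.0
   vertex 0.0 3.0 4.0
   vertex 5.0 4.5 1.5
  endloop
 endfacet
 facet normal -0.291 0.346 -0.892
  outer loop
   vertex 0.5 2.0 2.0
   vertex 5.0 4.5 1.5
   vertex 4.5 1.5 0.5
  endloop
 endfacet
 facet normal -0.058 -0.983 0.173
  outer loop
   vertex 5.0 2.0 3.5
   vertex 0.5 2.0 2.0
   vertex 4.5 1.5 0.5
  endloop
 endfacet
 facet normal 0.983 -0.116 -0.145
  outer loop
   vertex 5.0 2.0 3.5
   vertex 4.5 1.5 0.5
   vertex 5.0 4.5 1.5
  endloop
 endfacet
 facet normal 1.000 0.000 0.000
  outer loop
   vertex 5.0 2.0 3.5
   vertex 5.0 4.5 1.5
   vertex 5.0 3.5 4.5
  endloop
 endfacet
 facet normal -0.028 -0.554 0.832
  outer loop
   vertex 5.0 2.0 3.5
   vertex 5.0 3.5 4.5
   vertex 0.0 3.0 4.0
  endloop
 endfacet
 facet normal -0.138 -0.899 0.415
  outer loop
   vertex 5.0 2.0 3.5
   vertex 0.0 3.0 4.0
   vertex 0.5 2.0 2.0
  endloop
 endfacet
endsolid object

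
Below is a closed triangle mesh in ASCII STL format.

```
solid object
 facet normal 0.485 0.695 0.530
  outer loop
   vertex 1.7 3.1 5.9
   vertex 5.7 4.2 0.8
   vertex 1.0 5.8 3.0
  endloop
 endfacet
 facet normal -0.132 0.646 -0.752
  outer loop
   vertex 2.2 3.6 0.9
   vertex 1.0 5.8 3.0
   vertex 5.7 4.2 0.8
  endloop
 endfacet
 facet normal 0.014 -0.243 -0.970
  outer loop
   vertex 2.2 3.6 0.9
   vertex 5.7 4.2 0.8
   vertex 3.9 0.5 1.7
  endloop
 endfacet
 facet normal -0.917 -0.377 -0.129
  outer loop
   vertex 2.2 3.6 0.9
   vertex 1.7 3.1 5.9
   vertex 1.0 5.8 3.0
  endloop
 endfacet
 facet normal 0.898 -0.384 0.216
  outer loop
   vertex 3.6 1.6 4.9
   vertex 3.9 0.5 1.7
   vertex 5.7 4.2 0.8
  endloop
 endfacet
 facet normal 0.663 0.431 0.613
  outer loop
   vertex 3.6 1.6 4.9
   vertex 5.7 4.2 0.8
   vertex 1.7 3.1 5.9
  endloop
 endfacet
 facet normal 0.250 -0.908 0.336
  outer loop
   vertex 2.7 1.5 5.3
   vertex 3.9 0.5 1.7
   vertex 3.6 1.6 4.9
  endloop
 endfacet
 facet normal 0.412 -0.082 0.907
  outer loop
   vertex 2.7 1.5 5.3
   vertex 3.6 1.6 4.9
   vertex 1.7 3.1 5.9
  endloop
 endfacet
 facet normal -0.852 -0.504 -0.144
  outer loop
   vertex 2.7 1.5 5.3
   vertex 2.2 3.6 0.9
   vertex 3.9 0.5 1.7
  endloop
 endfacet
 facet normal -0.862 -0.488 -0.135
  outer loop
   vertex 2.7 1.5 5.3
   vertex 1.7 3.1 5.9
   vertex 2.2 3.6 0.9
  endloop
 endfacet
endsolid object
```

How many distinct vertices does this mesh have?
7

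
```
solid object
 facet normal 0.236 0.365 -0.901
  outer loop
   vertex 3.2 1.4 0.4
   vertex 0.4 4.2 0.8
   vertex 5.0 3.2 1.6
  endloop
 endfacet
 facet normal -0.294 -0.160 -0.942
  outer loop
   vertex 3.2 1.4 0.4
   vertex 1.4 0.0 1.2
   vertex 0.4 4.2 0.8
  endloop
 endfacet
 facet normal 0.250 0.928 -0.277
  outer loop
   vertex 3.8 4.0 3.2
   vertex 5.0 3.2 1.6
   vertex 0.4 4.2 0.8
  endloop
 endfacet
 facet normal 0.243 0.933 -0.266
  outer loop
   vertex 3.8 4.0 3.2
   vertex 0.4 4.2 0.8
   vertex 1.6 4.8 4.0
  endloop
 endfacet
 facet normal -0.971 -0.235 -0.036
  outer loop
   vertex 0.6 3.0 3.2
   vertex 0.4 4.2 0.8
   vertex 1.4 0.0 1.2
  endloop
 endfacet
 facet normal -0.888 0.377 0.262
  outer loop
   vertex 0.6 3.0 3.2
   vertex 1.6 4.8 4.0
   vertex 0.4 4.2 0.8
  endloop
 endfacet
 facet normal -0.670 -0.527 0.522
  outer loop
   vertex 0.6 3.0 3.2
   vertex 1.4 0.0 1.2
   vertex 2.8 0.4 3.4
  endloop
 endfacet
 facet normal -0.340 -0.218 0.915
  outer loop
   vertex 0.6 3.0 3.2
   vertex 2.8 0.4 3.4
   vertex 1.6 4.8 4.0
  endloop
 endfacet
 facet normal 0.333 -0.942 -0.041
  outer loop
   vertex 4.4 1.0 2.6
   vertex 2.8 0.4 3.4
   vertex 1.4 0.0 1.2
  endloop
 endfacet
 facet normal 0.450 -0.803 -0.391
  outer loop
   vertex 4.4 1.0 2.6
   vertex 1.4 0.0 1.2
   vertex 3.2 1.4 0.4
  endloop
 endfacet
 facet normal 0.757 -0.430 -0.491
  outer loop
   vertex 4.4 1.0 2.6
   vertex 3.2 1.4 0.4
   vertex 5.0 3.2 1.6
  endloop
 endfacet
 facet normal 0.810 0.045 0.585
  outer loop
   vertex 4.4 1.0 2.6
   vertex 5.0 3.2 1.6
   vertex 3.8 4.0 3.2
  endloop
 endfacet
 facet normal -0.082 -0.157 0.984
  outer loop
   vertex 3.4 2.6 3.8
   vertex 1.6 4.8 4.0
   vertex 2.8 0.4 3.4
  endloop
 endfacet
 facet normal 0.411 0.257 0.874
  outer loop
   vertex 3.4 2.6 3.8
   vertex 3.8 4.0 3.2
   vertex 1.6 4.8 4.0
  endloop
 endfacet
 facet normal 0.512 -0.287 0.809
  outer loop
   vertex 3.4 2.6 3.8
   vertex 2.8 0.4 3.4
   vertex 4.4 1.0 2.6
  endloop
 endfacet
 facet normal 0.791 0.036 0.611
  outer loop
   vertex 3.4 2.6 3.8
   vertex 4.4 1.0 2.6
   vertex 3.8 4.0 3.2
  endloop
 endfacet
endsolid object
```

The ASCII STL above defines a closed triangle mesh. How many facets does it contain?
16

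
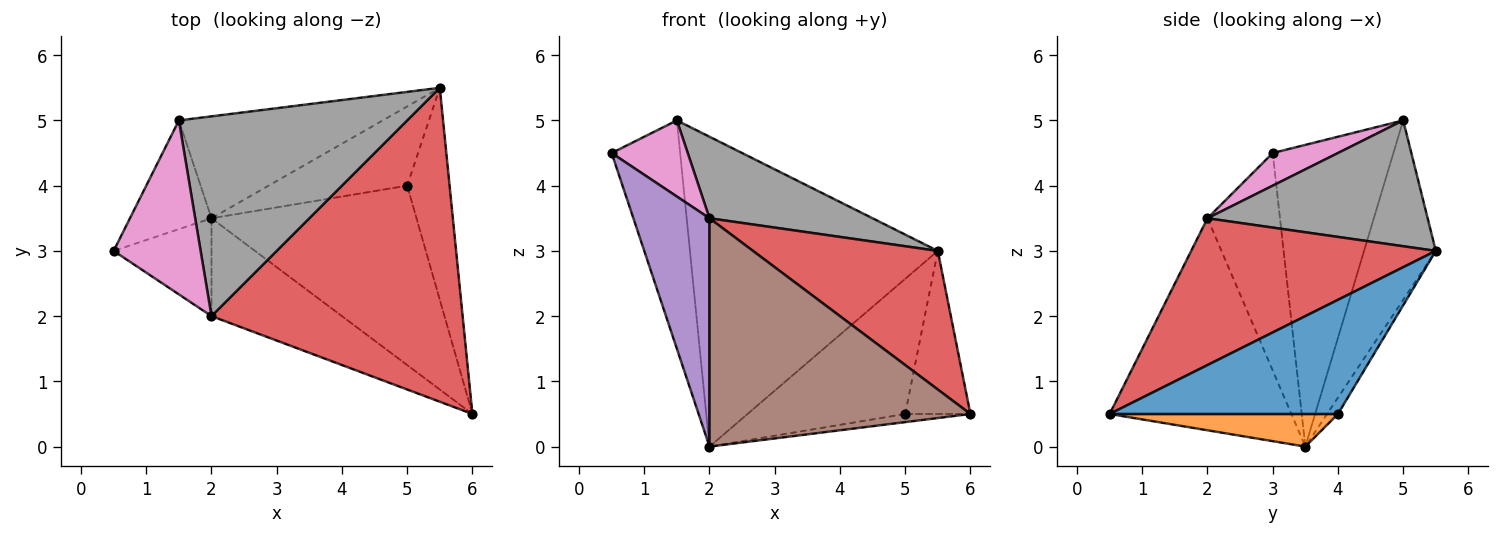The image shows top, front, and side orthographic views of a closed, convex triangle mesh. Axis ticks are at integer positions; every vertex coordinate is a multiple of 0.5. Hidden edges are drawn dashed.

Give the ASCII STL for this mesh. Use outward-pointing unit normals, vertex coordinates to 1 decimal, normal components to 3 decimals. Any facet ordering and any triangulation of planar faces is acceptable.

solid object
 facet normal 0.906 0.259 -0.336
  outer loop
   vertex 5.0 4.0 0.5
   vertex 5.5 5.5 3.0
   vertex 6.0 0.5 0.5
  endloop
 endfacet
 facet normal 0.157 0.045 -0.987
  outer loop
   vertex 5.0 4.0 0.5
   vertex 6.0 0.5 0.5
   vertex 2.0 3.5 0.0
  endloop
 endfacet
 facet normal -0.059 0.861 -0.505
  outer loop
   vertex 5.0 4.0 0.5
   vertex 2.0 3.5 0.0
   vertex 5.5 5.5 3.0
  endloop
 endfacet
 facet normal 0.471 -0.356 0.807
  outer loop
   vertex 2.0 2.0 3.5
   vertex 6.0 0.5 0.5
   vertex 5.5 5.5 3.0
  endloop
 endfacet
 facet normal -0.659 -0.692 -0.296
  outer loop
   vertex 2.0 2.0 3.5
   vertex 0.5 3.0 4.5
   vertex 2.0 3.5 0.0
  endloop
 endfacet
 facet normal -0.539 -0.774 -0.332
  outer loop
   vertex 2.0 2.0 3.5
   vertex 2.0 3.5 0.0
   vertex 6.0 0.5 0.5
  endloop
 endfacet
 facet normal 0.325 -0.379 0.866
  outer loop
   vertex 1.5 5.0 5.0
   vertex 0.5 3.0 4.5
   vertex 2.0 2.0 3.5
  endloop
 endfacet
 facet normal 0.454 -0.337 0.825
  outer loop
   vertex 1.5 5.0 5.0
   vertex 2.0 2.0 3.5
   vertex 5.5 5.5 3.0
  endloop
 endfacet
 facet normal -0.847 0.481 -0.229
  outer loop
   vertex 1.5 5.0 5.0
   vertex 2.0 3.5 0.0
   vertex 0.5 3.0 4.5
  endloop
 endfacet
 facet normal -0.265 0.916 -0.301
  outer loop
   vertex 1.5 5.0 5.0
   vertex 5.5 5.5 3.0
   vertex 2.0 3.5 0.0
  endloop
 endfacet
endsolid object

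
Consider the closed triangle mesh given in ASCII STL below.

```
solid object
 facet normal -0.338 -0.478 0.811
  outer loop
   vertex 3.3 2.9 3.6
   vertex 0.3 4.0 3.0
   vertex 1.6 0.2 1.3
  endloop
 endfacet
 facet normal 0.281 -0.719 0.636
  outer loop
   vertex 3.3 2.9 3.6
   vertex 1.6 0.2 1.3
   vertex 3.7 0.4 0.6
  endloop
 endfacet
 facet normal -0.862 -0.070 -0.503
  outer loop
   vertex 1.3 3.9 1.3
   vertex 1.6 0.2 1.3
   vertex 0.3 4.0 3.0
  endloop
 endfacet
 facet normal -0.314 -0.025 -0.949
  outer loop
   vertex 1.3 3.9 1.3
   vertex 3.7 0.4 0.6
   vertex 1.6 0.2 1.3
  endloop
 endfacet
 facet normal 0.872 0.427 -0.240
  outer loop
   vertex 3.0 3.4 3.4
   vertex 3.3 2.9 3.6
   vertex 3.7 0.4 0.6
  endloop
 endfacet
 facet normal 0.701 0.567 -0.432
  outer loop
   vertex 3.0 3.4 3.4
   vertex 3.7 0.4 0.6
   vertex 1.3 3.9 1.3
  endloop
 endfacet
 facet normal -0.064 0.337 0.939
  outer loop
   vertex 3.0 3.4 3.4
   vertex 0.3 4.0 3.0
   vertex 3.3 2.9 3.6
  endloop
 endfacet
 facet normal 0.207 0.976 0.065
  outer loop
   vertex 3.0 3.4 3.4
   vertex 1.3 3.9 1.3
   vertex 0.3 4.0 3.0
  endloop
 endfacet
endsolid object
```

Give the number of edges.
12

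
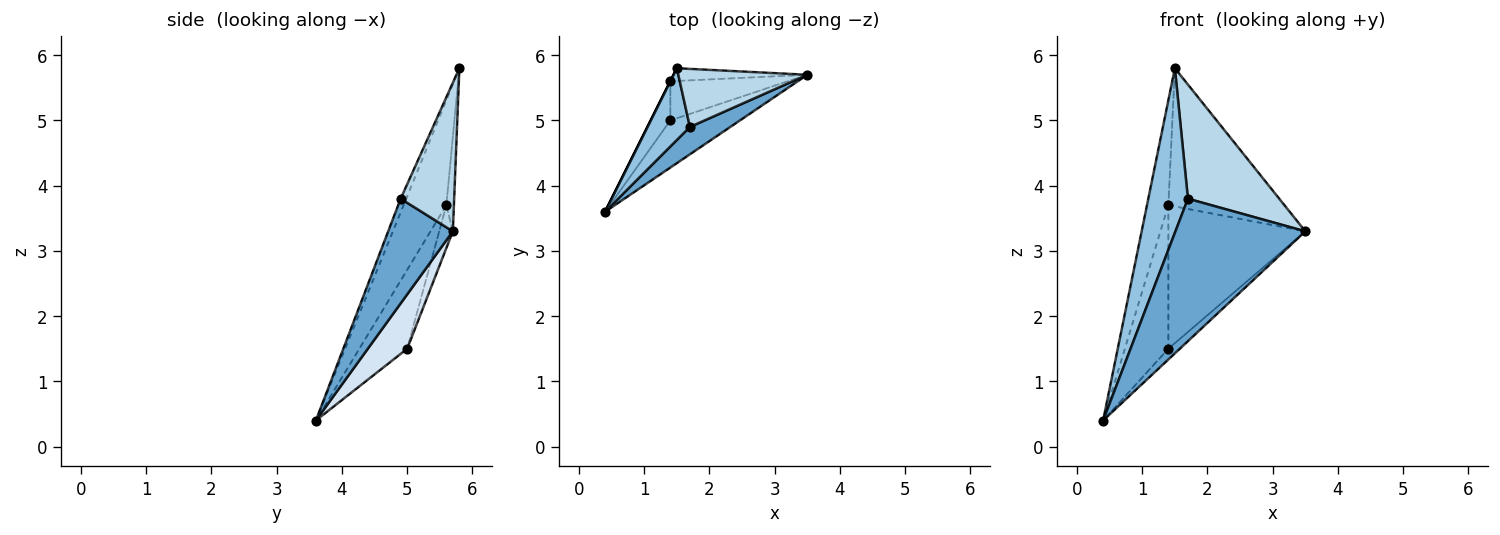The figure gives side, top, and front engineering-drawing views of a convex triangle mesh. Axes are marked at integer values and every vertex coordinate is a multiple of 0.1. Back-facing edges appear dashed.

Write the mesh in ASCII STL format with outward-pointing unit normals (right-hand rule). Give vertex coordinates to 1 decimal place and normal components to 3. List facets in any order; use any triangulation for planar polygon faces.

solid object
 facet normal 0.439 -0.882 0.169
  outer loop
   vertex 1.7 4.9 3.8
   vertex 0.4 3.6 0.4
   vertex 3.5 5.7 3.3
  endloop
 endfacet
 facet normal -0.128 -0.909 0.396
  outer loop
   vertex 1.7 4.9 3.8
   vertex 1.5 5.8 5.8
   vertex 0.4 3.6 0.4
  endloop
 endfacet
 facet normal 0.463 -0.790 0.402
  outer loop
   vertex 1.7 4.9 3.8
   vertex 3.5 5.7 3.3
   vertex 1.5 5.8 5.8
  endloop
 endfacet
 facet normal 0.606 0.177 -0.776
  outer loop
   vertex 1.4 5.0 1.5
   vertex 3.5 5.7 3.3
   vertex 0.4 3.6 0.4
  endloop
 endfacet
 facet normal -0.065 0.994 -0.092
  outer loop
   vertex 1.4 5.6 3.7
   vertex 1.5 5.8 5.8
   vertex 3.5 5.7 3.3
  endloop
 endfacet
 facet normal -0.096 0.960 -0.262
  outer loop
   vertex 1.4 5.6 3.7
   vertex 3.5 5.7 3.3
   vertex 1.4 5.0 1.5
  endloop
 endfacet
 facet normal -0.894 0.447 0.000
  outer loop
   vertex 1.4 5.6 3.7
   vertex 0.4 3.6 0.4
   vertex 1.5 5.8 5.8
  endloop
 endfacet
 facet normal -0.728 0.662 -0.180
  outer loop
   vertex 1.4 5.6 3.7
   vertex 1.4 5.0 1.5
   vertex 0.4 3.6 0.4
  endloop
 endfacet
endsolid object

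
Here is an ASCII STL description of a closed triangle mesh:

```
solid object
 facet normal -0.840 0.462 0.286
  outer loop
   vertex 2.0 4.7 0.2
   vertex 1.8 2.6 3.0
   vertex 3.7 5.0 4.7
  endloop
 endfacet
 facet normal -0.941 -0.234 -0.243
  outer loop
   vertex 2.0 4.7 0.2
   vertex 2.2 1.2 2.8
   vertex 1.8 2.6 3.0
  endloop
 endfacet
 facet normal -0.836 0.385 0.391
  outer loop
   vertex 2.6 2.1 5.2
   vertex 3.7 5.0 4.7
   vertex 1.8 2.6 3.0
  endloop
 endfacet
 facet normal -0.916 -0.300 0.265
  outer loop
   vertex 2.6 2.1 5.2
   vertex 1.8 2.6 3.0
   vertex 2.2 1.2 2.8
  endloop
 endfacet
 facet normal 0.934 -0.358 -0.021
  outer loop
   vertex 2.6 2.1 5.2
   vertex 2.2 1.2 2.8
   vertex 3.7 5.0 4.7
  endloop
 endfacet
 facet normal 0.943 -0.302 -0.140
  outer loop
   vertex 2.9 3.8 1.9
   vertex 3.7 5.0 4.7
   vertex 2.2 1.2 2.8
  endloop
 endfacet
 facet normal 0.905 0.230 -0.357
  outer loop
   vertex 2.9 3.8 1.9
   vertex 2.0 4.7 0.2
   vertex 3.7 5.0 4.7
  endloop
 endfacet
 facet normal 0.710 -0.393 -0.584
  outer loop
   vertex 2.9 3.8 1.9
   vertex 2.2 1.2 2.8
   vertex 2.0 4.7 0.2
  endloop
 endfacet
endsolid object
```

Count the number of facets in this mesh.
8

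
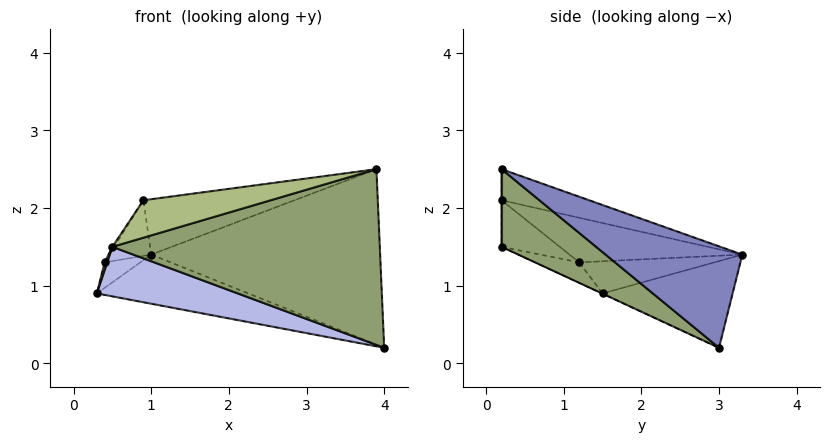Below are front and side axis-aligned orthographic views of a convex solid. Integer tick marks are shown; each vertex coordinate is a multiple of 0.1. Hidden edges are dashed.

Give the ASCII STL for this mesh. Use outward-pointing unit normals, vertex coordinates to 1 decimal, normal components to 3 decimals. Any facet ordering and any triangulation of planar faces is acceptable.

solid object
 facet normal -0.314 0.366 -0.876
  outer loop
   vertex 1.0 3.3 1.4
   vertex 4.0 3.0 0.2
   vertex 0.3 1.5 0.9
  endloop
 endfacet
 facet normal 0.351 0.587 0.730
  outer loop
   vertex 1.0 3.3 1.4
   vertex 3.9 0.2 2.5
   vertex 4.0 3.0 0.2
  endloop
 endfacet
 facet normal -0.129 0.222 0.966
  outer loop
   vertex 0.9 0.2 2.1
   vertex 3.9 0.2 2.5
   vertex 1.0 3.3 1.4
  endloop
 endfacet
 facet normal -0.002 -0.419 -0.908
  outer loop
   vertex 0.5 0.2 1.5
   vertex 0.3 1.5 0.9
   vertex 4.0 3.0 0.2
  endloop
 endfacet
 facet normal 0.221 -0.624 -0.750
  outer loop
   vertex 0.5 0.2 1.5
   vertex 4.0 3.0 0.2
   vertex 3.9 0.2 2.5
  endloop
 endfacet
 facet normal 0.000 -1.000 0.000
  outer loop
   vertex 0.5 0.2 1.5
   vertex 3.9 0.2 2.5
   vertex 0.9 0.2 2.1
  endloop
 endfacet
 facet normal -0.887 0.235 0.398
  outer loop
   vertex 0.4 1.2 1.3
   vertex 1.0 3.3 1.4
   vertex 0.3 1.5 0.9
  endloop
 endfacet
 facet normal -0.722 0.174 0.669
  outer loop
   vertex 0.4 1.2 1.3
   vertex 0.9 0.2 2.1
   vertex 1.0 3.3 1.4
  endloop
 endfacet
 facet normal -0.978 -0.058 0.201
  outer loop
   vertex 0.4 1.2 1.3
   vertex 0.3 1.5 0.9
   vertex 0.5 0.2 1.5
  endloop
 endfacet
 facet normal -0.832 0.028 0.554
  outer loop
   vertex 0.4 1.2 1.3
   vertex 0.5 0.2 1.5
   vertex 0.9 0.2 2.1
  endloop
 endfacet
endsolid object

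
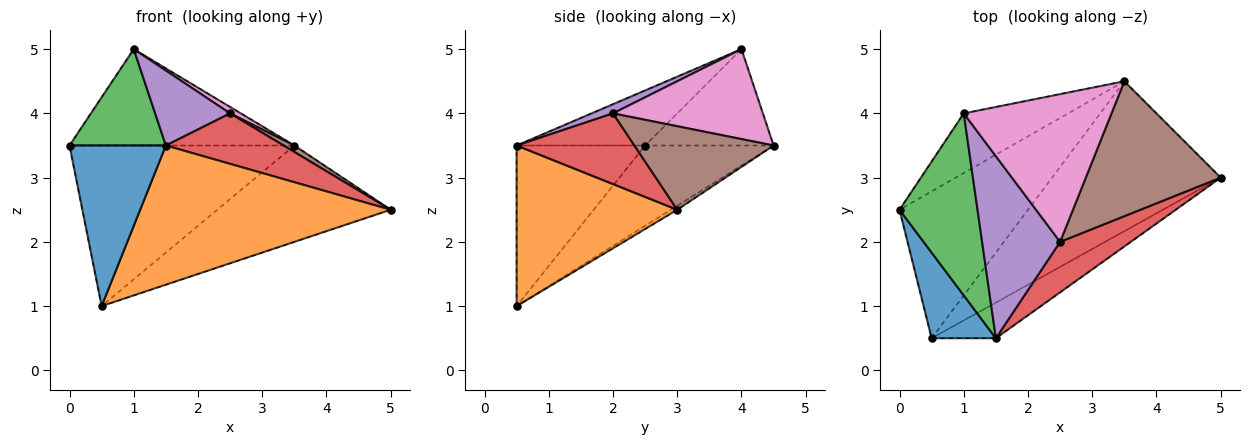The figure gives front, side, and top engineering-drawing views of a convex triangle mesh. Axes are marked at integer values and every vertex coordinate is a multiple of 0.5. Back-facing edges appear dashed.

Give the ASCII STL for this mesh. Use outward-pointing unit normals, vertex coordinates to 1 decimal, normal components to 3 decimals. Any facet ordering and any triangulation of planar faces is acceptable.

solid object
 facet normal -0.762 -0.571 0.305
  outer loop
   vertex 0.5 0.5 1.0
   vertex 1.5 0.5 3.5
   vertex 0.0 2.5 3.5
  endloop
 endfacet
 facet normal 0.528 -0.823 -0.211
  outer loop
   vertex 0.5 0.5 1.0
   vertex 5.0 3.0 2.5
   vertex 1.5 0.5 3.5
  endloop
 endfacet
 facet normal -0.529 -0.397 0.750
  outer loop
   vertex 1.0 4.0 5.0
   vertex 0.0 2.5 3.5
   vertex 1.5 0.5 3.5
  endloop
 endfacet
 facet normal 0.577 -0.577 0.577
  outer loop
   vertex 2.5 2.0 4.0
   vertex 1.5 0.5 3.5
   vertex 5.0 3.0 2.5
  endloop
 endfacet
 facet normal 0.108 -0.379 0.919
  outer loop
   vertex 2.5 2.0 4.0
   vertex 1.0 4.0 5.0
   vertex 1.5 0.5 3.5
  endloop
 endfacet
 facet normal 0.526 -0.040 0.850
  outer loop
   vertex 3.5 4.5 3.5
   vertex 2.5 2.0 4.0
   vertex 5.0 3.0 2.5
  endloop
 endfacet
 facet normal 0.520 -0.037 0.854
  outer loop
   vertex 3.5 4.5 3.5
   vertex 1.0 4.0 5.0
   vertex 2.5 2.0 4.0
  endloop
 endfacet
 facet normal -0.020 0.541 -0.841
  outer loop
   vertex 3.5 4.5 3.5
   vertex 5.0 3.0 2.5
   vertex 0.5 0.5 1.0
  endloop
 endfacet
 facet normal -0.437 0.765 -0.473
  outer loop
   vertex 3.5 4.5 3.5
   vertex 0.0 2.5 3.5
   vertex 1.0 4.0 5.0
  endloop
 endfacet
 facet normal -0.389 0.680 -0.622
  outer loop
   vertex 3.5 4.5 3.5
   vertex 0.5 0.5 1.0
   vertex 0.0 2.5 3.5
  endloop
 endfacet
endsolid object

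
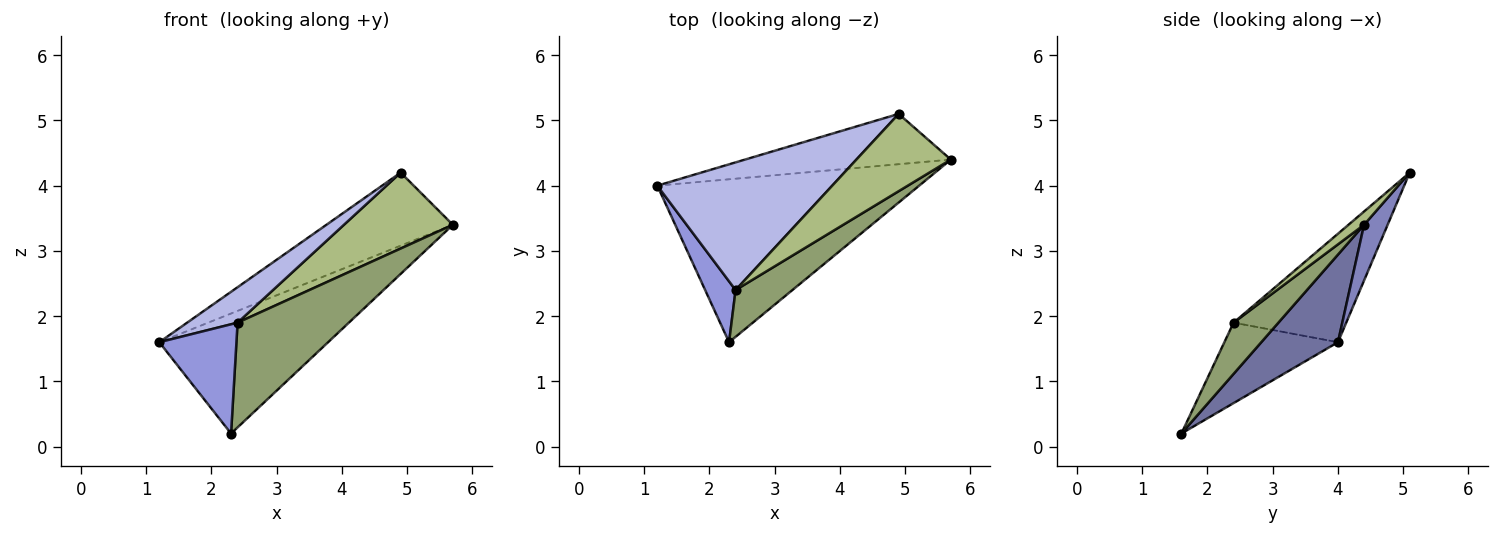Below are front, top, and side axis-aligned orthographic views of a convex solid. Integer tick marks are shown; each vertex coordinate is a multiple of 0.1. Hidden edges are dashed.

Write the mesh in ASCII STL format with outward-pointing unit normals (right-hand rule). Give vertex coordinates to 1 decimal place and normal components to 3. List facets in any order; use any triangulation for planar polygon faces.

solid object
 facet normal 0.260 0.573 -0.777
  outer loop
   vertex 2.3 1.6 0.2
   vertex 1.2 4.0 1.6
   vertex 5.7 4.4 3.4
  endloop
 endfacet
 facet normal 0.152 0.814 -0.561
  outer loop
   vertex 4.9 5.1 4.2
   vertex 5.7 4.4 3.4
   vertex 1.2 4.0 1.6
  endloop
 endfacet
 facet normal -0.790 -0.536 0.299
  outer loop
   vertex 2.4 2.4 1.9
   vertex 1.2 4.0 1.6
   vertex 2.3 1.6 0.2
  endloop
 endfacet
 facet normal -0.513 -0.230 0.827
  outer loop
   vertex 2.4 2.4 1.9
   vertex 4.9 5.1 4.2
   vertex 1.2 4.0 1.6
  endloop
 endfacet
 facet normal 0.345 -0.857 0.383
  outer loop
   vertex 2.4 2.4 1.9
   vertex 2.3 1.6 0.2
   vertex 5.7 4.4 3.4
  endloop
 endfacet
 facet normal 0.100 -0.697 0.710
  outer loop
   vertex 2.4 2.4 1.9
   vertex 5.7 4.4 3.4
   vertex 4.9 5.1 4.2
  endloop
 endfacet
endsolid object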